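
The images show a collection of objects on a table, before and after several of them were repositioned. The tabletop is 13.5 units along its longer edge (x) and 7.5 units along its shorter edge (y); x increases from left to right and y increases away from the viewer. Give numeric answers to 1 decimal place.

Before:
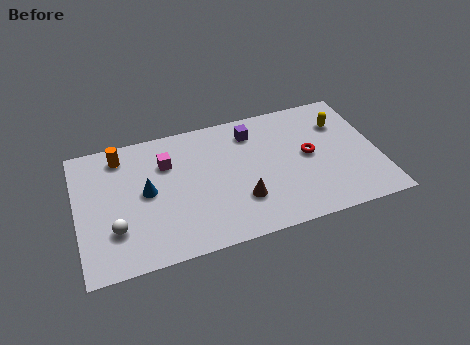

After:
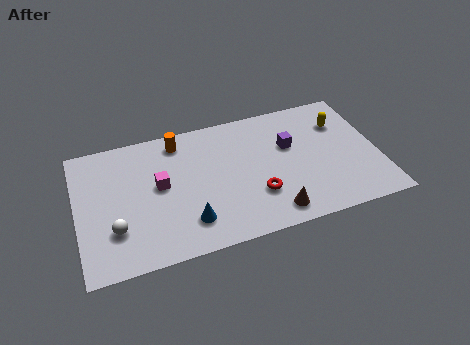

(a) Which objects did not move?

the yellow capsule and the white sphere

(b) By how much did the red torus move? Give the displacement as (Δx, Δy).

(-2.5, -1.6)

The red torus was at about (10.4, 3.9) and moved to about (7.9, 2.3).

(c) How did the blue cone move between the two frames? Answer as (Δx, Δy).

(1.7, -2.2)

The blue cone started near (3.1, 3.9) and ended near (4.8, 1.7).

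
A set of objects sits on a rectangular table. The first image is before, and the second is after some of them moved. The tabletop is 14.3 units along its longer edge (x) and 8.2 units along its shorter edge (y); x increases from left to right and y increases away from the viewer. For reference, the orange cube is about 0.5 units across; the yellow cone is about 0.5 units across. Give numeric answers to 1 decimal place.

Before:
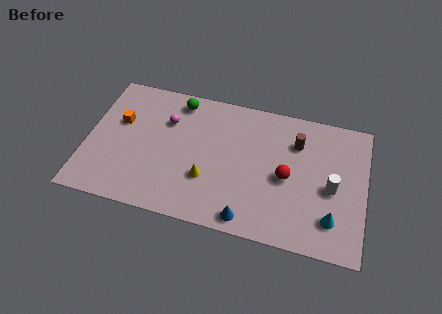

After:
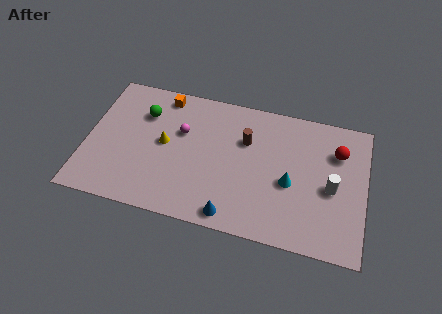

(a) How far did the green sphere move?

2.1

The green sphere was near (4.5, 7.1) before and (2.8, 5.9) after, so it travelled √(1.7² + 1.2²) ≈ 2.1 units.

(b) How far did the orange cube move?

3.0

From (1.6, 5.1) to (3.7, 7.2), the orange cube covered √(2.1² + 2.1²) ≈ 3.0 units.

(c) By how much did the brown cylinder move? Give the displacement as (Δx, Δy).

(-2.6, -0.5)

The brown cylinder started near (10.7, 6.0) and ended near (8.1, 5.5).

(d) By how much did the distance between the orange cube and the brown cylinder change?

-4.4

They were about 9.1 units apart before and 4.7 after — 4.4 units closer together.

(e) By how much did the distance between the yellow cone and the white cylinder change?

+2.2

Before: roughly 6.4 units apart; after: 8.6. That's 2.2 units further apart.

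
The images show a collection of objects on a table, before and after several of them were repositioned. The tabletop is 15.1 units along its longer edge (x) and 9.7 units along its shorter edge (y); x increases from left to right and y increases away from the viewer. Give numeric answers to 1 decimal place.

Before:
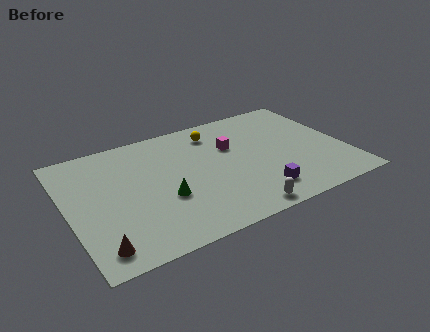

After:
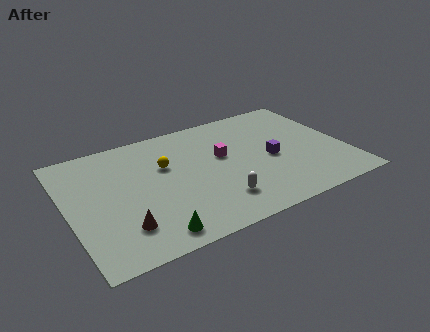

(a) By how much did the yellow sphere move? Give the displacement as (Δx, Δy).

(-3.0, -1.7)

The yellow sphere started near (8.4, 7.9) and ended near (5.4, 6.2).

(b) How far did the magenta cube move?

0.8

The magenta cube moved from about (9.1, 6.3) to (8.5, 5.7), a distance of √(0.6² + 0.6²) ≈ 0.8.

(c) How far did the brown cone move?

1.7

The brown cone moved from about (1.2, 1.4) to (2.6, 2.3), a distance of √(1.4² + 0.9²) ≈ 1.7.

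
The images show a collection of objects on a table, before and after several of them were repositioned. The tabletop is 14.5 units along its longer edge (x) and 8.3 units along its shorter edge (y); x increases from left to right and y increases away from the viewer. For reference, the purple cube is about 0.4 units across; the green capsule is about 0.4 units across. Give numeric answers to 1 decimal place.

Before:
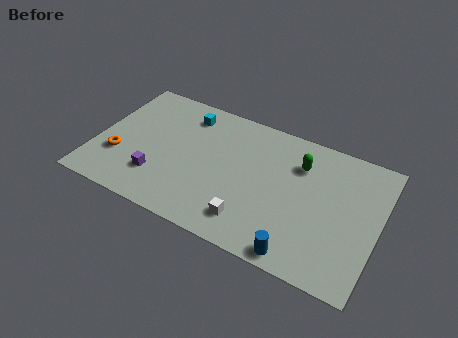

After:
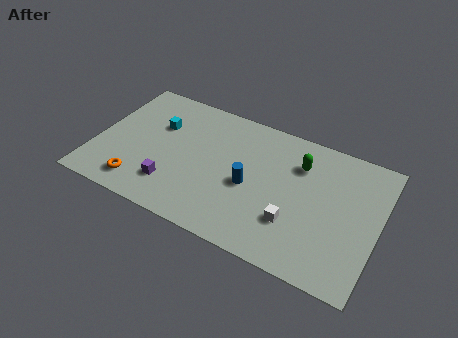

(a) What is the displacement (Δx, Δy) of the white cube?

(2.1, 0.9)

The white cube started near (8.3, 1.6) and ended near (10.4, 2.5).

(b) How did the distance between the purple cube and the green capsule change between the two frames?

-0.6

Before: roughly 7.9 units apart; after: 7.3. That's 0.6 units closer together.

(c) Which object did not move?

the green capsule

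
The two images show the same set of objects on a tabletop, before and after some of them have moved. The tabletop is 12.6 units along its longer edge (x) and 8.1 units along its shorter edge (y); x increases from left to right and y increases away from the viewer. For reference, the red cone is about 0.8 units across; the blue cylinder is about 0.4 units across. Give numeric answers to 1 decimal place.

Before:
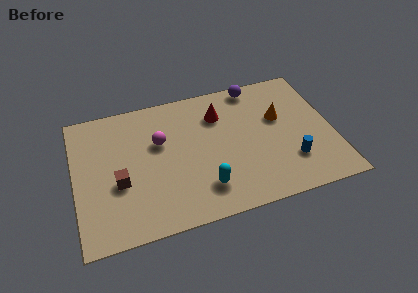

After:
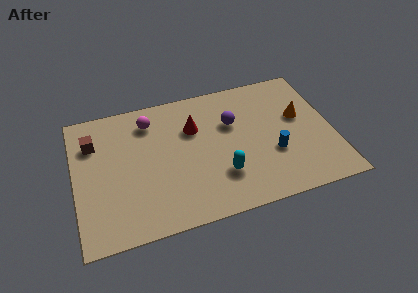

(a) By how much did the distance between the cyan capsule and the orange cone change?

-0.3

Before: roughly 5.1 units apart; after: 4.8. That's 0.3 units closer together.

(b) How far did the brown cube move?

2.9

The brown cube was near (2.1, 3.2) before and (1.0, 5.9) after, so it travelled √(1.1² + 2.7²) ≈ 2.9 units.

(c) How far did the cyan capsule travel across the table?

1.0

The cyan capsule was near (6.1, 1.8) before and (7.0, 2.3) after, so it travelled √(0.9² + 0.5²) ≈ 1.0 units.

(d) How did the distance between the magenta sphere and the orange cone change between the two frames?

+1.6

Before: roughly 5.9 units apart; after: 7.5. That's 1.6 units further apart.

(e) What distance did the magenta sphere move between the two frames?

1.5

The magenta sphere was near (4.2, 5.1) before and (3.8, 6.5) after, so it travelled √(0.4² + 1.4²) ≈ 1.5 units.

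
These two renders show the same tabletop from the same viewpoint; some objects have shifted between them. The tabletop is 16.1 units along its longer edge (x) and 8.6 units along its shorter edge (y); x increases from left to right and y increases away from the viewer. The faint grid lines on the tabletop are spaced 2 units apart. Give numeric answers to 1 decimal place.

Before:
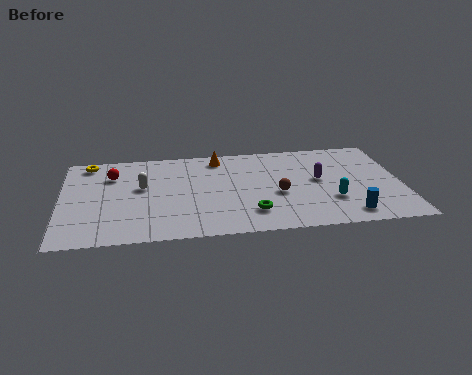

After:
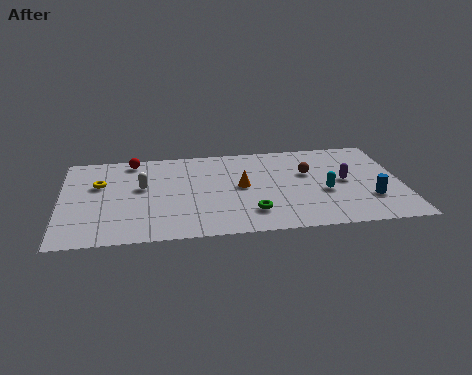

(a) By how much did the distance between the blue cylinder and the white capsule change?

+0.7

They were about 10.3 units apart before and 11.0 after — 0.7 units further apart.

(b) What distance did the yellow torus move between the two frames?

2.2

From (1.3, 7.6) to (1.8, 5.5), the yellow torus covered √(0.5² + 2.1²) ≈ 2.2 units.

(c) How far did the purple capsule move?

1.2

The purple capsule was near (12.2, 4.7) before and (13.4, 4.4) after, so it travelled √(1.2² + 0.3²) ≈ 1.2 units.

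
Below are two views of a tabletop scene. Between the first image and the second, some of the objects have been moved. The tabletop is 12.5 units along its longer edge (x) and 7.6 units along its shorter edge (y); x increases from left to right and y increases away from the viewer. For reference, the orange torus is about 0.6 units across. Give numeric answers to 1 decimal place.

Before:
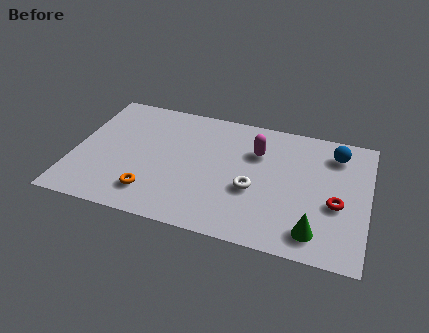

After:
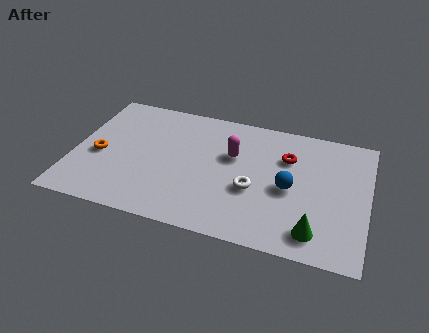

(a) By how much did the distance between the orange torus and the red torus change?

+0.3

The distance was about 7.8 in the first image and 8.1 in the second, so they moved 0.3 units further apart.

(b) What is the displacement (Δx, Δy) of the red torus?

(-2.2, 2.2)

The red torus started near (11.2, 3.1) and ended near (9.0, 5.3).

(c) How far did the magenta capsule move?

1.1

The magenta capsule moved from about (7.7, 5.3) to (6.7, 4.8), a distance of √(1.0² + 0.5²) ≈ 1.1.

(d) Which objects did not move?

the green cone and the white torus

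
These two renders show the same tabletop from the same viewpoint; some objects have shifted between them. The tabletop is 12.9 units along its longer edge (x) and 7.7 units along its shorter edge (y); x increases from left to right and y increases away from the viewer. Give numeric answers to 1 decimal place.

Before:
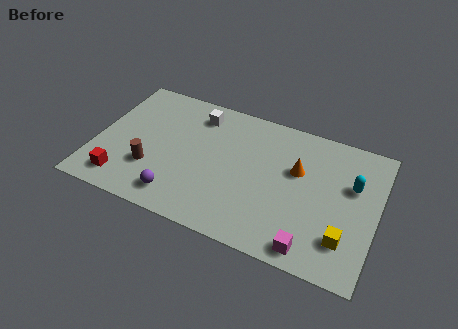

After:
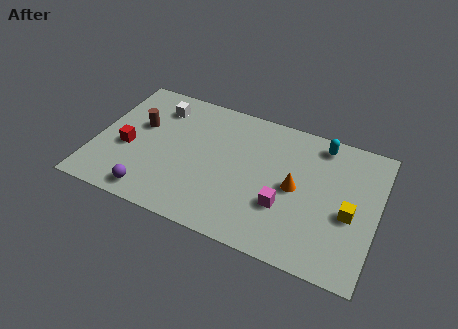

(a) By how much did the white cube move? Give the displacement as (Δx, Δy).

(-1.8, -0.2)

The white cube started near (4.4, 6.3) and ended near (2.6, 6.1).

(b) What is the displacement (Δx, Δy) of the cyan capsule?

(-1.6, 1.8)

From the two frames, the cyan capsule sits at roughly (11.7, 4.9) before and (10.1, 6.7) after.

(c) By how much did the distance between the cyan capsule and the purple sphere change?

+0.8

The distance was about 8.4 in the first image and 9.2 in the second, so they moved 0.8 units further apart.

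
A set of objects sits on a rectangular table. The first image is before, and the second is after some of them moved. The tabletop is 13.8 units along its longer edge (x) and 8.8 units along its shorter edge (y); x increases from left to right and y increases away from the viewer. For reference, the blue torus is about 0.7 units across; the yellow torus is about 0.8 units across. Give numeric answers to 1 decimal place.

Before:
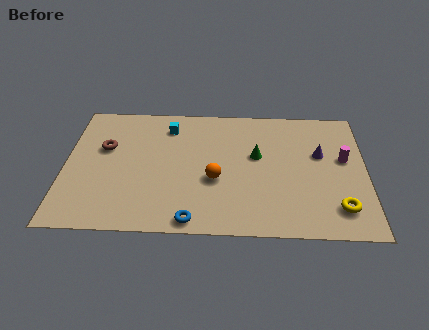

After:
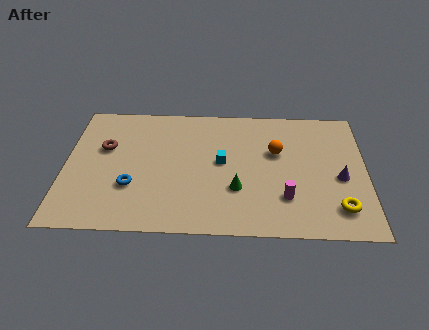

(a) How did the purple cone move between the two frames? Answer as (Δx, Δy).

(0.9, -1.6)

From the two frames, the purple cone sits at roughly (11.7, 5.4) before and (12.6, 3.8) after.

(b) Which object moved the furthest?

the magenta cylinder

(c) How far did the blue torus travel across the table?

3.5

From (5.9, 0.8) to (3.1, 2.9), the blue torus covered √(2.8² + 2.1²) ≈ 3.5 units.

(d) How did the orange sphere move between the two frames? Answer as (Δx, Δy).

(2.8, 2.0)

The orange sphere started near (6.9, 3.5) and ended near (9.7, 5.5).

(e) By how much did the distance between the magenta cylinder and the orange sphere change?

-3.0

They were about 6.1 units apart before and 3.1 after — 3.0 units closer together.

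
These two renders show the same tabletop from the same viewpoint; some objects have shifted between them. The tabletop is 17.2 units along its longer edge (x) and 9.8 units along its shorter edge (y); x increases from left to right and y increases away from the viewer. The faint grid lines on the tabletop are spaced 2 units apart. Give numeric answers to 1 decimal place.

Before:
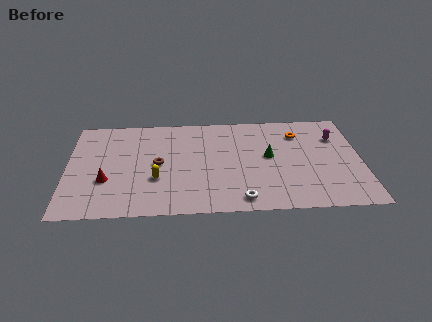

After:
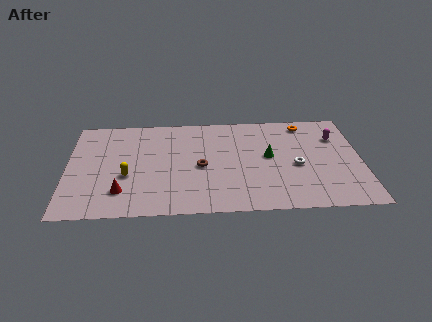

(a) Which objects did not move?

the green cone and the magenta capsule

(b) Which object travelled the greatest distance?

the white torus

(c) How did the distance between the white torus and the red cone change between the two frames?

+2.3

Before: roughly 8.1 units apart; after: 10.4. That's 2.3 units further apart.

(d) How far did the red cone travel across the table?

1.4

The red cone was near (2.3, 3.4) before and (3.2, 2.3) after, so it travelled √(0.9² + 1.1²) ≈ 1.4 units.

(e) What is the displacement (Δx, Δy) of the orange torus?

(0.4, 1.0)

From the two frames, the orange torus sits at roughly (13.6, 7.5) before and (14.0, 8.5) after.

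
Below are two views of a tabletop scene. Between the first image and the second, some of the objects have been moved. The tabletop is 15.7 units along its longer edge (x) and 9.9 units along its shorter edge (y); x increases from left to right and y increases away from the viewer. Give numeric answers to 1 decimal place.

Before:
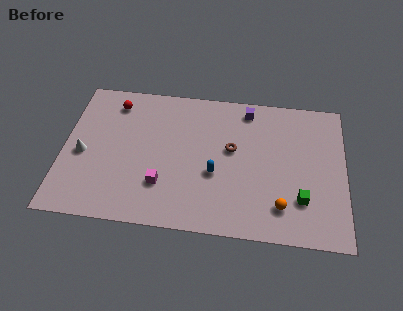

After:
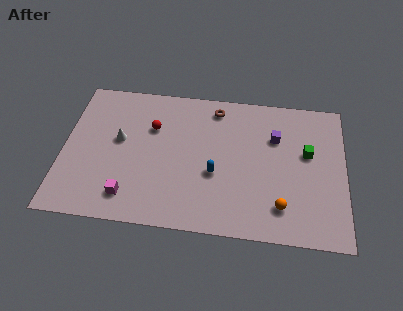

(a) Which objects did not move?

the blue capsule and the orange sphere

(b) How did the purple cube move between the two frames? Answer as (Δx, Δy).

(1.6, -1.8)

From the two frames, the purple cube sits at roughly (10.2, 8.6) before and (11.8, 6.8) after.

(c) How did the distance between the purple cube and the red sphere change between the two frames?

-0.6

Before: roughly 7.5 units apart; after: 6.9. That's 0.6 units closer together.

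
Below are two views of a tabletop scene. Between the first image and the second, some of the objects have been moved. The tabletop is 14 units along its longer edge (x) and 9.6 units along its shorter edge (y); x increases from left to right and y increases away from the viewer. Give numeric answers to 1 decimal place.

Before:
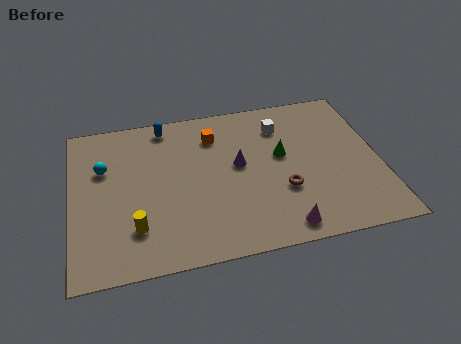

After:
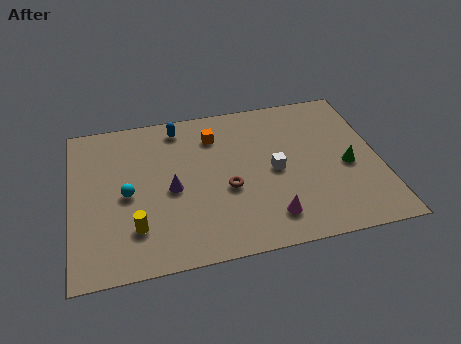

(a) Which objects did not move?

the yellow cylinder and the orange cube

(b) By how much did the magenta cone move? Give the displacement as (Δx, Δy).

(-0.5, 0.7)

From the two frames, the magenta cone sits at roughly (9.3, 1.1) before and (8.8, 1.8) after.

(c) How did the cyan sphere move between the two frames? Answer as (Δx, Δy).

(1.0, -1.8)

The cyan sphere started near (1.5, 6.3) and ended near (2.5, 4.5).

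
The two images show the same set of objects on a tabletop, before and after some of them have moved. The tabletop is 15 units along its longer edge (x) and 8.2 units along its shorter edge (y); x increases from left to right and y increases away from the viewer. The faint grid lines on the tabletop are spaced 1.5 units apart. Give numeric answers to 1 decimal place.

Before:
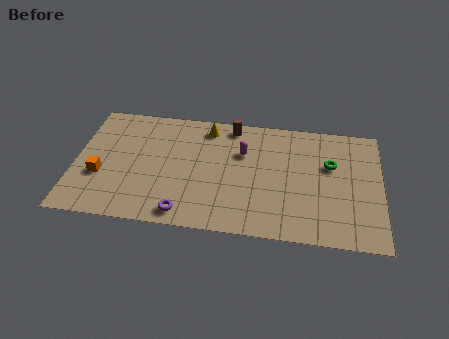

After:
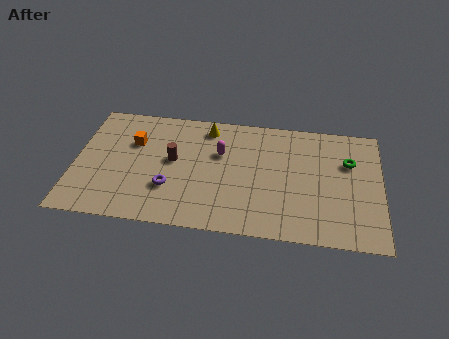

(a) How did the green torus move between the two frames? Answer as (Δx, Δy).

(0.9, 0.3)

The green torus started near (12.5, 5.2) and ended near (13.4, 5.5).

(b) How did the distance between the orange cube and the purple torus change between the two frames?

-1.2

They were about 4.7 units apart before and 3.5 after — 1.2 units closer together.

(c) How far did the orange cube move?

2.9

The orange cube was near (1.3, 3.0) before and (2.8, 5.5) after, so it travelled √(1.5² + 2.5²) ≈ 2.9 units.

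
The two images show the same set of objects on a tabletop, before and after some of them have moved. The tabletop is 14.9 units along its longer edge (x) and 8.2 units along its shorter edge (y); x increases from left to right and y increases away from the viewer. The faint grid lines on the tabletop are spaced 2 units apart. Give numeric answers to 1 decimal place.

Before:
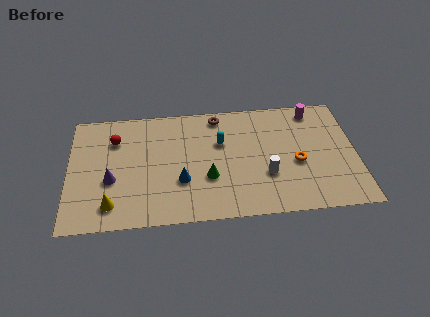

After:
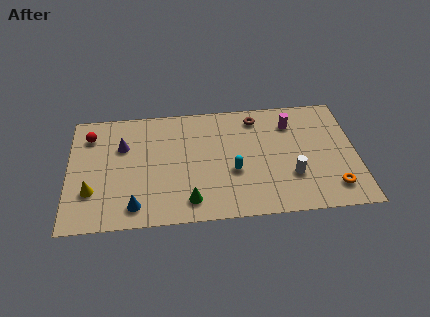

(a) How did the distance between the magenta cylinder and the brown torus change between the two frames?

-3.1

Before: roughly 5.0 units apart; after: 1.9. That's 3.1 units closer together.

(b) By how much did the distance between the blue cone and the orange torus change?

+4.2

They were about 6.0 units apart before and 10.2 after — 4.2 units further apart.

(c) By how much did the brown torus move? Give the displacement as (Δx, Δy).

(2.0, -0.3)

From the two frames, the brown torus sits at roughly (7.8, 7.2) before and (9.8, 6.9) after.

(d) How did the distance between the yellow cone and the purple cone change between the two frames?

+1.7

They were about 1.7 units apart before and 3.4 after — 1.7 units further apart.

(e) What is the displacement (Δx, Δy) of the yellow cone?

(-1.0, 1.0)

From the two frames, the yellow cone sits at roughly (2.2, 1.5) before and (1.2, 2.5) after.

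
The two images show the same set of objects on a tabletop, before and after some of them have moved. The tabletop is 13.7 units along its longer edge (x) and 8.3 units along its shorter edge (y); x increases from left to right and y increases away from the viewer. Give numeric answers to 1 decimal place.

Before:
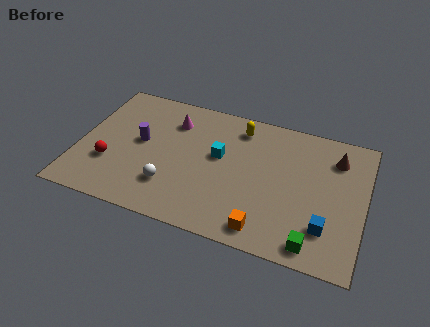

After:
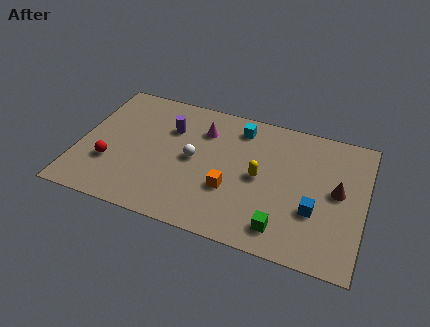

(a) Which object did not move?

the red sphere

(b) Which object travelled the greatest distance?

the yellow capsule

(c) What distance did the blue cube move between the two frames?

1.0

The blue cube moved from about (12.0, 2.1) to (11.4, 2.9), a distance of √(0.6² + 0.8²) ≈ 1.0.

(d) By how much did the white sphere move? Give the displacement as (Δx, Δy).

(0.9, 2.0)

The white sphere started near (4.6, 2.2) and ended near (5.5, 4.2).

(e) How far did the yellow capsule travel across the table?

3.0

The yellow capsule moved from about (7.5, 6.9) to (8.7, 4.1), a distance of √(1.2² + 2.8²) ≈ 3.0.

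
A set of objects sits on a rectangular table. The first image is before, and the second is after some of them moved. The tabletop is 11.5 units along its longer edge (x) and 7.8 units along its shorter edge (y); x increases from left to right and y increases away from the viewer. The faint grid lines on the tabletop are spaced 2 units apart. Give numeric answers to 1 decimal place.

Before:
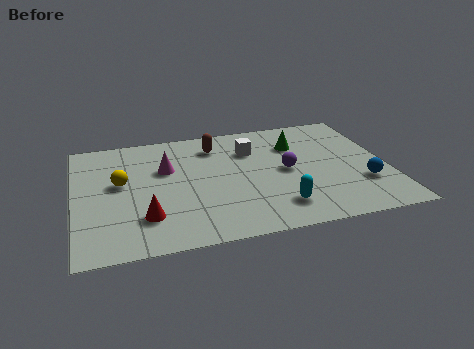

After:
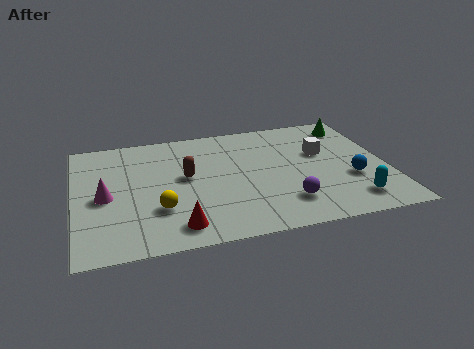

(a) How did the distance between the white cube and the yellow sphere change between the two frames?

+1.6

Before: roughly 5.0 units apart; after: 6.6. That's 1.6 units further apart.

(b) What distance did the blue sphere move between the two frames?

0.6

The blue sphere moved from about (10.5, 2.4) to (10.1, 2.8), a distance of √(0.4² + 0.4²) ≈ 0.6.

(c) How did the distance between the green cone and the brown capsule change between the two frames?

+3.7

They were about 3.1 units apart before and 6.8 after — 3.7 units further apart.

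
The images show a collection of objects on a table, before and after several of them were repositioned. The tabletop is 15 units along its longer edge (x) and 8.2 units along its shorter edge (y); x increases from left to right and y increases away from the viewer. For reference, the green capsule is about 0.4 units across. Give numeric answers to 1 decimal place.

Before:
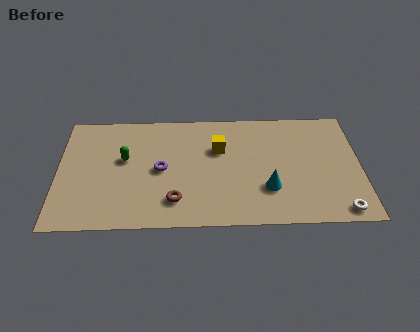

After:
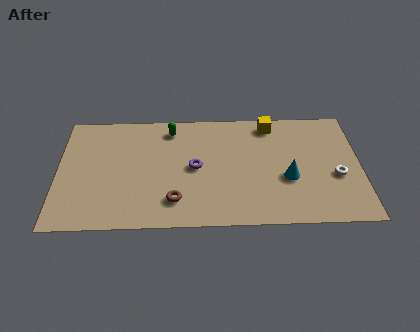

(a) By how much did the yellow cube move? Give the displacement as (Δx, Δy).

(2.6, 1.7)

The yellow cube started near (8.0, 5.4) and ended near (10.6, 7.1).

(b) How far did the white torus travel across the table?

2.4

From (13.9, 0.9) to (13.8, 3.3), the white torus covered √(0.1² + 2.4²) ≈ 2.4 units.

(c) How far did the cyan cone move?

1.2

The cyan cone was near (10.4, 2.5) before and (11.4, 3.2) after, so it travelled √(1.0² + 0.7²) ≈ 1.2 units.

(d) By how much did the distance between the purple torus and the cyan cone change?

-0.8

Before: roughly 5.5 units apart; after: 4.7. That's 0.8 units closer together.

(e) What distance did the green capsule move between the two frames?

3.1

From (3.3, 4.8) to (5.6, 6.9), the green capsule covered √(2.3² + 2.1²) ≈ 3.1 units.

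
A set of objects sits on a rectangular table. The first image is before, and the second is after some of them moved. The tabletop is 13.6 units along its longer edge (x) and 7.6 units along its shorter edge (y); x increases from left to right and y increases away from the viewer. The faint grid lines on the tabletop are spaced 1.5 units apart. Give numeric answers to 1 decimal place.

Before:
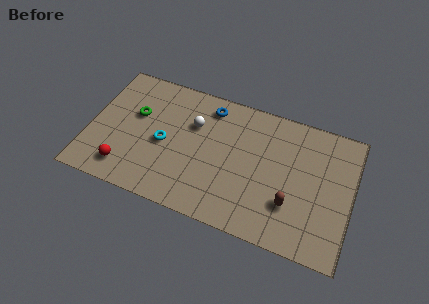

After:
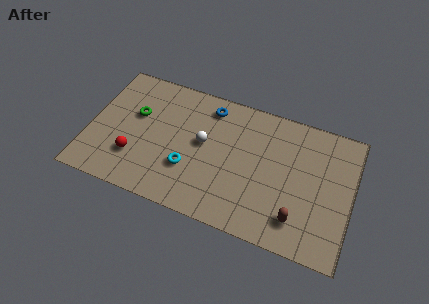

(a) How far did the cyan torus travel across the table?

1.7

The cyan torus moved from about (3.9, 3.5) to (5.3, 2.5), a distance of √(1.4² + 1.0²) ≈ 1.7.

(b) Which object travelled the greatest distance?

the cyan torus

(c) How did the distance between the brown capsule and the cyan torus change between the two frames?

-1.0

The distance was about 6.8 in the first image and 5.8 in the second, so they moved 1.0 units closer together.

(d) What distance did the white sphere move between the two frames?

1.1

The white sphere was near (5.3, 5.1) before and (5.9, 4.2) after, so it travelled √(0.6² + 0.9²) ≈ 1.1 units.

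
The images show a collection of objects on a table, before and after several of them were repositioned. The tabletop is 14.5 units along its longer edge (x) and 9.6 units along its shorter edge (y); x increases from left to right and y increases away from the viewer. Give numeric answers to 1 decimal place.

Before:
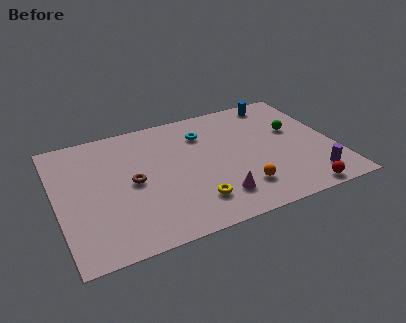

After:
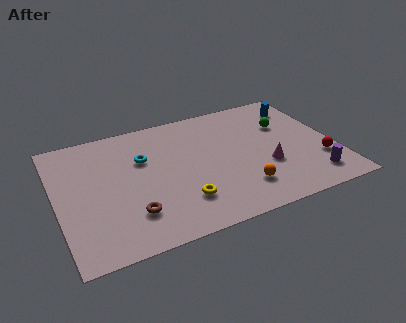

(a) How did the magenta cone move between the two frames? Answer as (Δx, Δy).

(2.8, 1.4)

The magenta cone was at about (8.0, 2.0) and moved to about (10.8, 3.4).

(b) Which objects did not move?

the purple cylinder and the orange sphere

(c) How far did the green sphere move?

0.7

The green sphere moved from about (12.6, 5.8) to (12.2, 6.4), a distance of √(0.4² + 0.6²) ≈ 0.7.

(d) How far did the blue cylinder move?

1.4

The blue cylinder was near (12.1, 8.5) before and (13.2, 7.7) after, so it travelled √(1.1² + 0.8²) ≈ 1.4 units.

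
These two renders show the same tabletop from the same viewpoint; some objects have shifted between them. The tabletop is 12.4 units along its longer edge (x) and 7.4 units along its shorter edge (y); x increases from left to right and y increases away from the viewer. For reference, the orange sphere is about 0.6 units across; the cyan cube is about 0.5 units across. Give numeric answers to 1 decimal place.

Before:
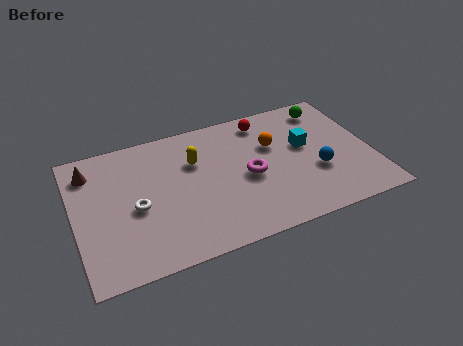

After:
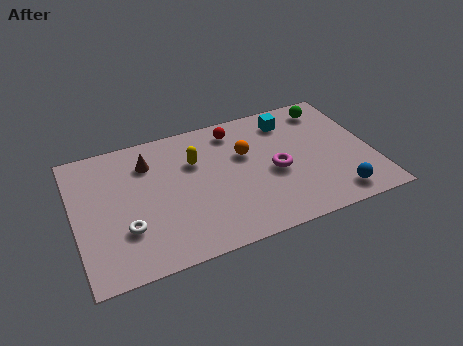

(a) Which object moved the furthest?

the brown cone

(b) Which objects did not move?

the green sphere and the yellow capsule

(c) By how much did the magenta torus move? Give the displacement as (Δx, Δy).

(1.1, -0.1)

From the two frames, the magenta torus sits at roughly (7.2, 3.4) before and (8.3, 3.3) after.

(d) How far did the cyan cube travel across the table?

1.8

From (9.7, 4.3) to (9.2, 6.0), the cyan cube covered √(0.5² + 1.7²) ≈ 1.8 units.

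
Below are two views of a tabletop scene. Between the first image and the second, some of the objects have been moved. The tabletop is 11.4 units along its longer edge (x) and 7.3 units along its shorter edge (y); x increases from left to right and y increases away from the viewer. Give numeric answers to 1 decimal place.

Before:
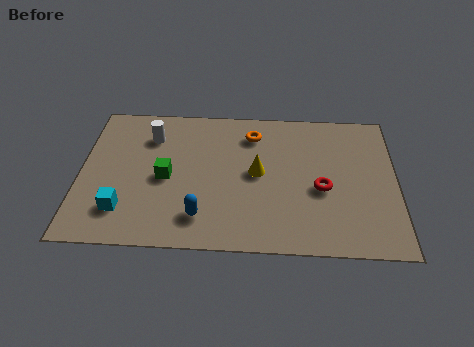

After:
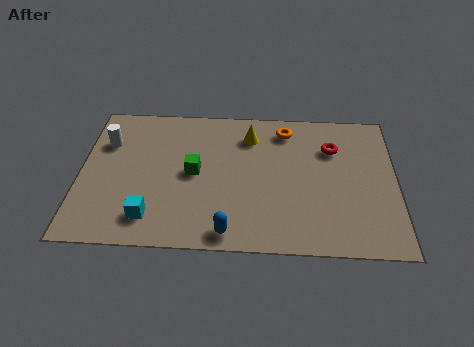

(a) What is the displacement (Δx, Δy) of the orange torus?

(1.2, 0.3)

The orange torus was at about (6.2, 5.8) and moved to about (7.4, 6.1).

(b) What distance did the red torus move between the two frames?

2.1

The red torus was near (8.7, 3.1) before and (9.1, 5.2) after, so it travelled √(0.4² + 2.1²) ≈ 2.1 units.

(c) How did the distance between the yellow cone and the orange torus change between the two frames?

-0.6

Before: roughly 2.0 units apart; after: 1.4. That's 0.6 units closer together.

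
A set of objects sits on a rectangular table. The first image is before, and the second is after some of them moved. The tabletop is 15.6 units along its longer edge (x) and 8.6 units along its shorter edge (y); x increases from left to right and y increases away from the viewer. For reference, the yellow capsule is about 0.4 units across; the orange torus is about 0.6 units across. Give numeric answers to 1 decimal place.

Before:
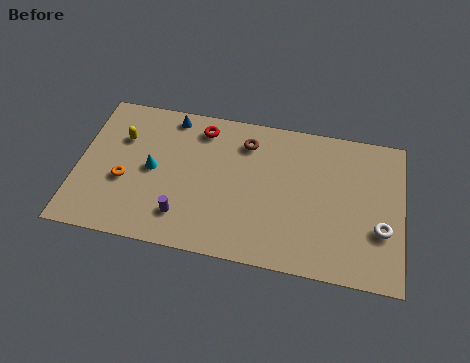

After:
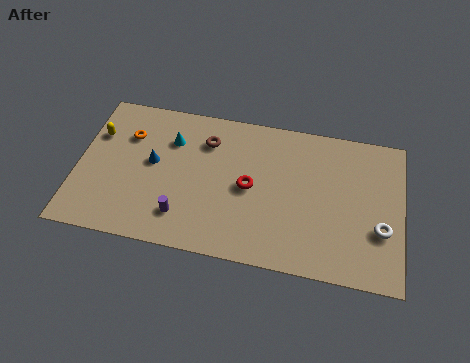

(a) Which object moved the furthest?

the red torus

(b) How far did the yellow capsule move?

1.2

From (2.0, 5.9) to (0.8, 5.9), the yellow capsule covered √(1.2² + 0.0²) ≈ 1.2 units.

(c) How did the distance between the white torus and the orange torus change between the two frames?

+0.4

The distance was about 12.3 in the first image and 12.7 in the second, so they moved 0.4 units further apart.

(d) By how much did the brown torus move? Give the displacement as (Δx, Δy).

(-1.9, -0.3)

From the two frames, the brown torus sits at roughly (8.0, 6.8) before and (6.1, 6.5) after.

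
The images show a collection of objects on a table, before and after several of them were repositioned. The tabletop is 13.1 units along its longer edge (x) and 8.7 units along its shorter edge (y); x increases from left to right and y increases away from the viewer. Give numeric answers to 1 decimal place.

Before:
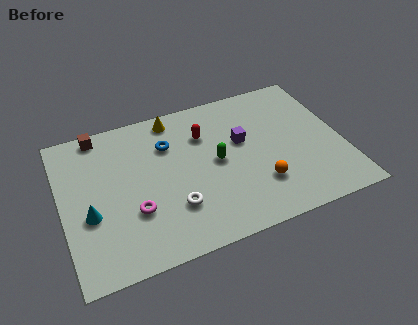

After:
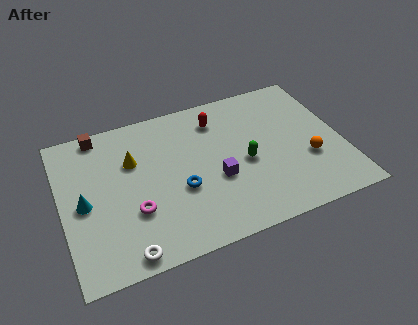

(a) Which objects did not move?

the magenta torus and the brown cube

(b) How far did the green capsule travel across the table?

1.4

From (7.2, 4.4) to (8.5, 3.9), the green capsule covered √(1.3² + 0.5²) ≈ 1.4 units.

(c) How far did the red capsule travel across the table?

1.0

The red capsule was near (6.8, 6.2) before and (7.5, 6.9) after, so it travelled √(0.7² + 0.7²) ≈ 1.0 units.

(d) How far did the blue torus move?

2.8

From (5.1, 6.2) to (5.4, 3.4), the blue torus covered √(0.3² + 2.8²) ≈ 2.8 units.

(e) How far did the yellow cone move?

2.8

From (5.5, 7.7) to (3.4, 5.8), the yellow cone covered √(2.1² + 1.9²) ≈ 2.8 units.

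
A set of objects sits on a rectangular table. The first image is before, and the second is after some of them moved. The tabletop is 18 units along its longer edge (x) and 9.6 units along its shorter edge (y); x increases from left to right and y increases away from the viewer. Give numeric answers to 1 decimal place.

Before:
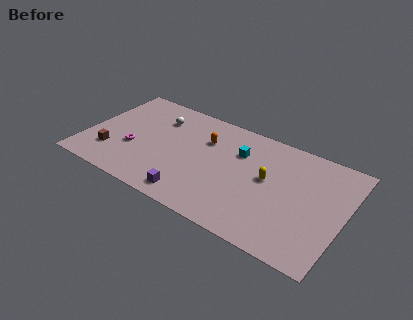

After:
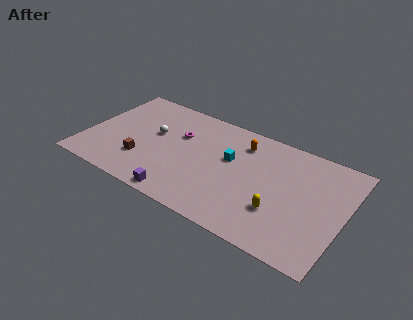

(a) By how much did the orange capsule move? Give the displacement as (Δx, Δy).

(2.5, 0.9)

The orange capsule was at about (8.1, 6.7) and moved to about (10.6, 7.6).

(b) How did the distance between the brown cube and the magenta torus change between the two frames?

+2.3

Before: roughly 1.8 units apart; after: 4.1. That's 2.3 units further apart.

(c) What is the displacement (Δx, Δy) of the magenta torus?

(2.9, 2.7)

From the two frames, the magenta torus sits at roughly (3.4, 3.6) before and (6.3, 6.3) after.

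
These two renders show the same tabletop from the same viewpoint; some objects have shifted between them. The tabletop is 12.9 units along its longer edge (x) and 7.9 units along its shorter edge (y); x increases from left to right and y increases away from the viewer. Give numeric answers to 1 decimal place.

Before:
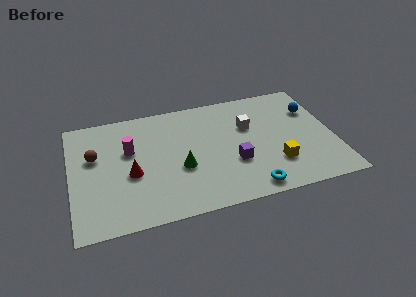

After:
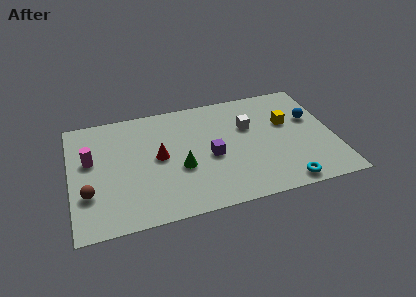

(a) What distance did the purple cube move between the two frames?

1.3

The purple cube moved from about (7.9, 2.8) to (6.8, 3.5), a distance of √(1.1² + 0.7²) ≈ 1.3.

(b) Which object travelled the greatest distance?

the yellow cube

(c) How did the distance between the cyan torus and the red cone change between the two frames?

+0.7

The distance was about 6.1 in the first image and 6.8 in the second, so they moved 0.7 units further apart.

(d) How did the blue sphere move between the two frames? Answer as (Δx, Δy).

(-0.1, -0.6)

From the two frames, the blue sphere sits at roughly (12.0, 5.5) before and (11.9, 4.9) after.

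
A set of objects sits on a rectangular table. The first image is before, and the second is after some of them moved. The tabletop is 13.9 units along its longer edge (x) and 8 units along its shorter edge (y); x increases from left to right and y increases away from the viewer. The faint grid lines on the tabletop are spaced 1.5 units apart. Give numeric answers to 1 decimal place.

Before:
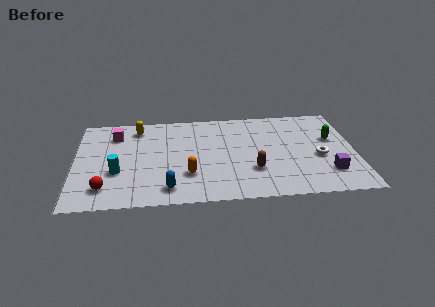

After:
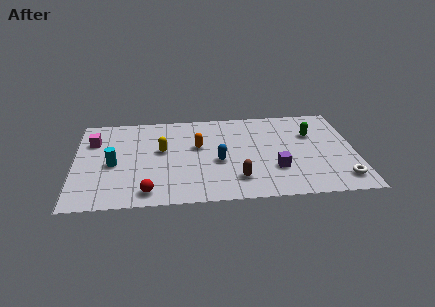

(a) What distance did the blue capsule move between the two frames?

3.3

The blue capsule moved from about (4.6, 1.3) to (7.1, 3.4), a distance of √(2.5² + 2.1²) ≈ 3.3.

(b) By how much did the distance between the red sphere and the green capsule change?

-2.5

Before: roughly 11.8 units apart; after: 9.3. That's 2.5 units closer together.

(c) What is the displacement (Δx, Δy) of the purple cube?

(-2.6, 0.5)

The purple cube started near (12.5, 2.0) and ended near (9.9, 2.5).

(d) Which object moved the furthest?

the blue capsule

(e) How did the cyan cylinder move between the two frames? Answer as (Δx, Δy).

(-0.2, 0.7)

From the two frames, the cyan cylinder sits at roughly (2.1, 2.9) before and (1.9, 3.6) after.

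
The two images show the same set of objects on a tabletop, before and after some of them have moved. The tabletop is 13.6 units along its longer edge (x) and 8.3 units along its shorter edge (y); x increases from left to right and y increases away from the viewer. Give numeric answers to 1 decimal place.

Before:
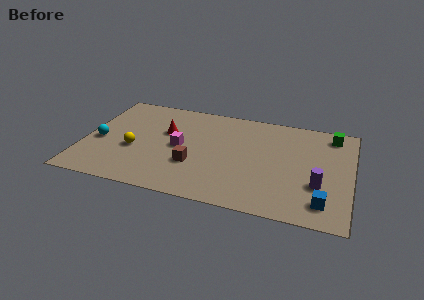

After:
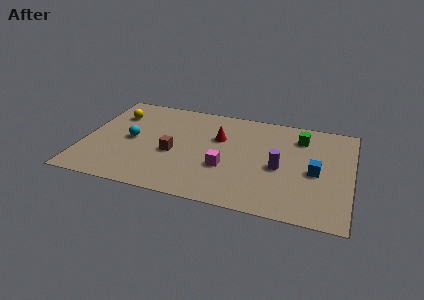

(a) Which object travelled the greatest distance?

the yellow sphere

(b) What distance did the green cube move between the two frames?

1.7

From (12.5, 7.1) to (10.9, 6.5), the green cube covered √(1.6² + 0.6²) ≈ 1.7 units.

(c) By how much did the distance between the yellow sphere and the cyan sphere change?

+0.4

Before: roughly 1.8 units apart; after: 2.2. That's 0.4 units further apart.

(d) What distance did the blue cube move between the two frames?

2.4

From (12.3, 1.5) to (11.8, 3.8), the blue cube covered √(0.5² + 2.3²) ≈ 2.4 units.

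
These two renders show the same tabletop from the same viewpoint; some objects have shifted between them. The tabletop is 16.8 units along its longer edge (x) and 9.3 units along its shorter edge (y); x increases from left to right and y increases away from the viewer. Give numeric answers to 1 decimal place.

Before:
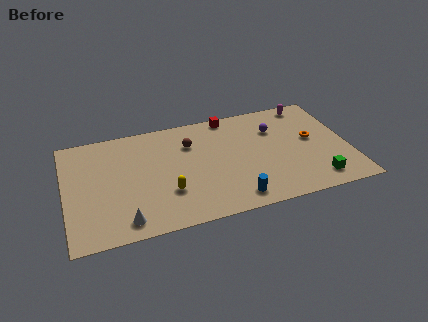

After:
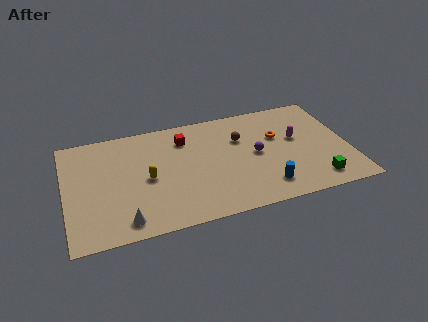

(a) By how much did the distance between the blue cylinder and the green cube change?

-1.9

Before: roughly 4.9 units apart; after: 3.0. That's 1.9 units closer together.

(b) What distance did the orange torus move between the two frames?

2.2

The orange torus was near (14.7, 5.1) before and (12.7, 5.9) after, so it travelled √(2.0² + 0.8²) ≈ 2.2 units.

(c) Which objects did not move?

the white cone and the green cube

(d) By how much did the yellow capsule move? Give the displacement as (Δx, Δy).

(-1.1, 1.5)

The yellow capsule started near (5.9, 2.9) and ended near (4.8, 4.4).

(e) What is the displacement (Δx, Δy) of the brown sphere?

(3.0, -0.4)

The brown sphere started near (7.5, 6.7) and ended near (10.5, 6.3).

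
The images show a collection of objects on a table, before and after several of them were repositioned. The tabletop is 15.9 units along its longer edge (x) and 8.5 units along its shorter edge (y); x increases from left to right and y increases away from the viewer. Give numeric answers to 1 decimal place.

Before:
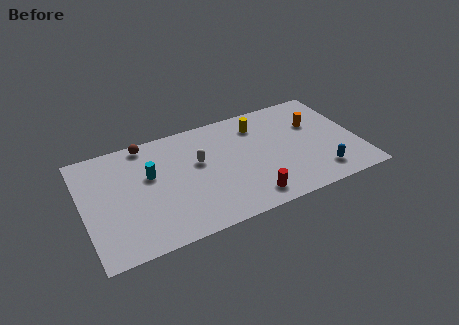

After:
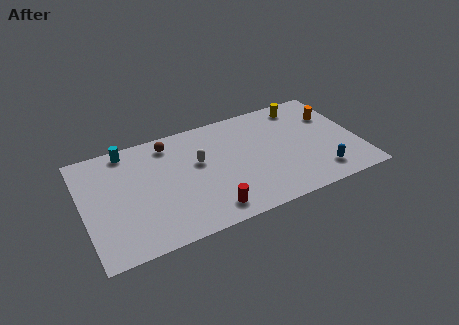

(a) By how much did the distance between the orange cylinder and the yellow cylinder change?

-1.3

They were about 3.4 units apart before and 2.1 after — 1.3 units closer together.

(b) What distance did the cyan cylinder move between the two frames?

2.6

The cyan cylinder was near (3.9, 5.2) before and (2.8, 7.6) after, so it travelled √(1.1² + 2.4²) ≈ 2.6 units.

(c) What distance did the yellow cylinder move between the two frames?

2.8

The yellow cylinder was near (10.4, 6.7) before and (13.1, 7.3) after, so it travelled √(2.7² + 0.6²) ≈ 2.8 units.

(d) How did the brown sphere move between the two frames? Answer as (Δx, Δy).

(1.3, -0.5)

The brown sphere was at about (3.9, 7.7) and moved to about (5.2, 7.2).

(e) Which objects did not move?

the blue capsule and the white capsule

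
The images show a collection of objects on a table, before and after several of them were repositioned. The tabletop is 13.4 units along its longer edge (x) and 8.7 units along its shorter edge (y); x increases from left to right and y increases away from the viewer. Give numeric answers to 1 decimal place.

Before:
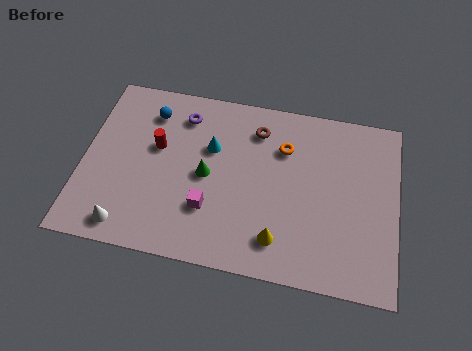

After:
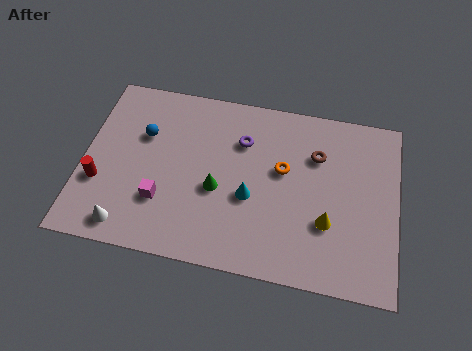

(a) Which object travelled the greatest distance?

the red cylinder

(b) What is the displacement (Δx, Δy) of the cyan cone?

(1.8, -2.1)

The cyan cone was at about (5.4, 5.6) and moved to about (7.2, 3.5).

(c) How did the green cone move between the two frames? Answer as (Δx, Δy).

(0.5, -0.6)

The green cone started near (5.3, 4.2) and ended near (5.8, 3.6).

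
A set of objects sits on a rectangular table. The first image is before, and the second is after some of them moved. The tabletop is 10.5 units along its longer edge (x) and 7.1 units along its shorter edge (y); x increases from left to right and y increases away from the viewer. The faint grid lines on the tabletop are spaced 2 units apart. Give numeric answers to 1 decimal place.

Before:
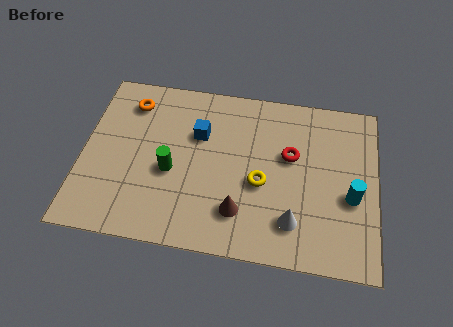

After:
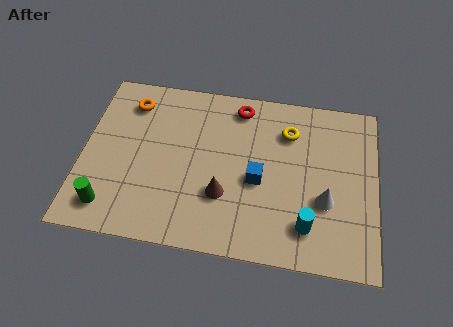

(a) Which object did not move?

the orange torus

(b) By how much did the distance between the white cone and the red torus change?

+2.0

The distance was about 2.7 in the first image and 4.7 in the second, so they moved 2.0 units further apart.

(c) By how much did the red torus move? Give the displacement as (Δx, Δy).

(-1.9, 1.8)

The red torus was at about (7.4, 4.3) and moved to about (5.5, 6.1).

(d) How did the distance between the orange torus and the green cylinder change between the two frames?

+1.4

They were about 3.1 units apart before and 4.5 after — 1.4 units further apart.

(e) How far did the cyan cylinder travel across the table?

2.1

The cyan cylinder moved from about (9.6, 2.9) to (8.1, 1.5), a distance of √(1.5² + 1.4²) ≈ 2.1.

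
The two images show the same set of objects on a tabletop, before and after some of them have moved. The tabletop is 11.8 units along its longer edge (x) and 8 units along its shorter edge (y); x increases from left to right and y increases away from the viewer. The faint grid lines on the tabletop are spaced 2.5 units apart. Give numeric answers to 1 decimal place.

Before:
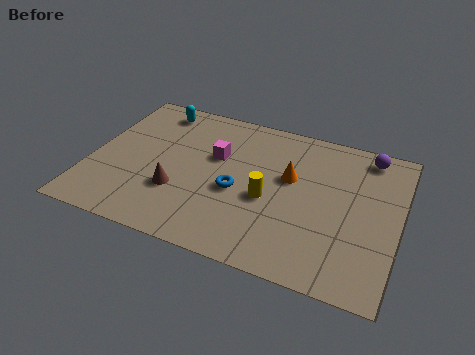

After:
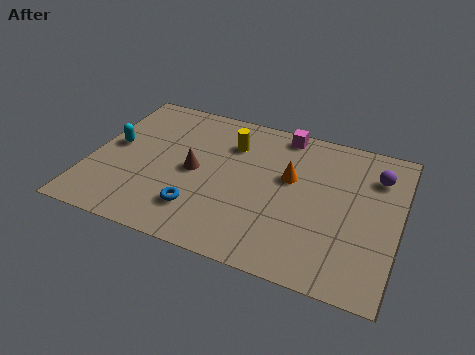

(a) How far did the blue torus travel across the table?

2.0

The blue torus moved from about (5.7, 3.4) to (4.4, 1.9), a distance of √(1.3² + 1.5²) ≈ 2.0.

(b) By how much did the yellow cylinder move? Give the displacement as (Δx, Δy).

(-1.7, 2.5)

The yellow cylinder was at about (6.9, 3.4) and moved to about (5.2, 5.9).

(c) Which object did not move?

the orange cone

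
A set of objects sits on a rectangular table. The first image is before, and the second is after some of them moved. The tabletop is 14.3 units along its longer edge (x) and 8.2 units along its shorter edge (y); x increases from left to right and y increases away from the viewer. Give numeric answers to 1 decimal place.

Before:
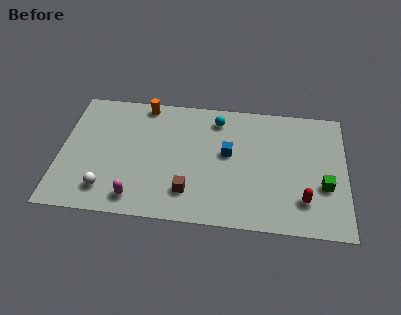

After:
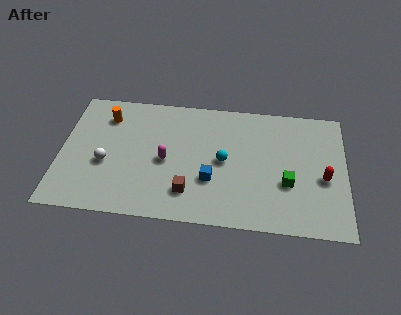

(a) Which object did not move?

the brown cube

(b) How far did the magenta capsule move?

3.0

The magenta capsule was near (3.9, 1.2) before and (5.3, 3.8) after, so it travelled √(1.4² + 2.6²) ≈ 3.0 units.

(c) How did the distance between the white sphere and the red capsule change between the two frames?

+1.1

The distance was about 9.8 in the first image and 10.9 in the second, so they moved 1.1 units further apart.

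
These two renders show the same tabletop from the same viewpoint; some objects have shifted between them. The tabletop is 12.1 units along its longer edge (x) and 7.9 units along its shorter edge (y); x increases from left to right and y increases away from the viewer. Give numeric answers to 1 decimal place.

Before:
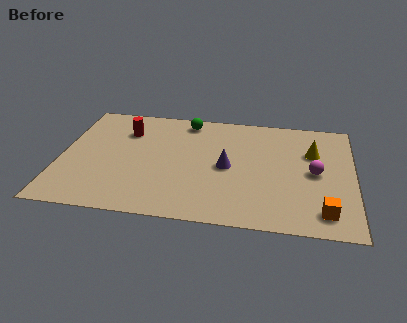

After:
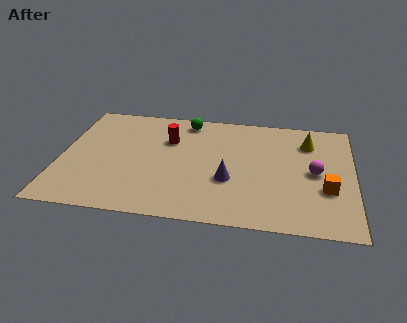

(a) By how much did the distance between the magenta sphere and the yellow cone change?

+0.7

Before: roughly 1.4 units apart; after: 2.1. That's 0.7 units further apart.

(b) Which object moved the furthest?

the red cylinder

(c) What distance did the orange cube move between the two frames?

1.5

From (10.9, 1.3) to (11.0, 2.8), the orange cube covered √(0.1² + 1.5²) ≈ 1.5 units.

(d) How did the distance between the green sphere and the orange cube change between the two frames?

-0.9

They were about 8.1 units apart before and 7.2 after — 0.9 units closer together.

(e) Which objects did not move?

the magenta sphere and the green sphere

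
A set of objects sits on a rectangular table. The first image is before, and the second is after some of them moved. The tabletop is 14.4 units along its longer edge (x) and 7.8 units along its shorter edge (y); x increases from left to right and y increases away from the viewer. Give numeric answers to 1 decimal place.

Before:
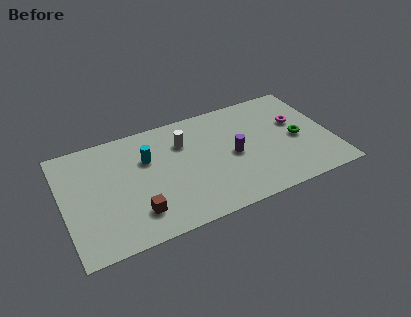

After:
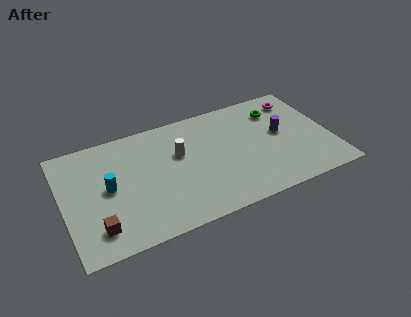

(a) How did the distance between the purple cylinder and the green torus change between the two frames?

-1.8

Before: roughly 3.5 units apart; after: 1.7. That's 1.8 units closer together.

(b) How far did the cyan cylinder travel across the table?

2.5

The cyan cylinder was near (4.6, 5.2) before and (2.4, 4.0) after, so it travelled √(2.2² + 1.2²) ≈ 2.5 units.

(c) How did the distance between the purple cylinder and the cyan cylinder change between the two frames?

+4.7

The distance was about 4.7 in the first image and 9.4 in the second, so they moved 4.7 units further apart.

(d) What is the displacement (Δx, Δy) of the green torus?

(-0.8, 2.4)

The green torus started near (12.6, 3.6) and ended near (11.8, 6.0).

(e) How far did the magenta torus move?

1.6

The magenta torus was near (12.7, 4.8) before and (13.0, 6.4) after, so it travelled √(0.3² + 1.6²) ≈ 1.6 units.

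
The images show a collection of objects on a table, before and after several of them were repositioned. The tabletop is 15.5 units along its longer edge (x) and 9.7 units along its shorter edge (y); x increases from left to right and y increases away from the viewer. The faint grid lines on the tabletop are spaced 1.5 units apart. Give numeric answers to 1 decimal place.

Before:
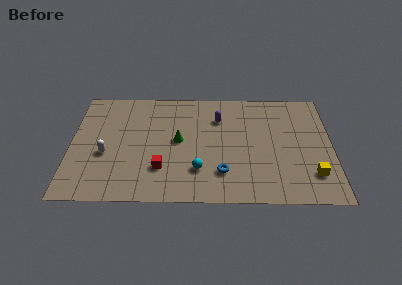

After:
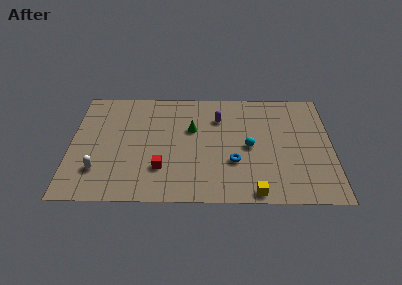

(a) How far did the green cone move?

1.3

From (6.4, 5.1) to (7.2, 6.1), the green cone covered √(0.8² + 1.0²) ≈ 1.3 units.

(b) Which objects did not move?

the red cube and the purple capsule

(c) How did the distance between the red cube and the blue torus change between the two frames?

+0.7

They were about 3.6 units apart before and 4.3 after — 0.7 units further apart.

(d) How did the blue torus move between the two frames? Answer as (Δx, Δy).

(0.7, 0.9)

The blue torus started near (9.0, 2.4) and ended near (9.7, 3.3).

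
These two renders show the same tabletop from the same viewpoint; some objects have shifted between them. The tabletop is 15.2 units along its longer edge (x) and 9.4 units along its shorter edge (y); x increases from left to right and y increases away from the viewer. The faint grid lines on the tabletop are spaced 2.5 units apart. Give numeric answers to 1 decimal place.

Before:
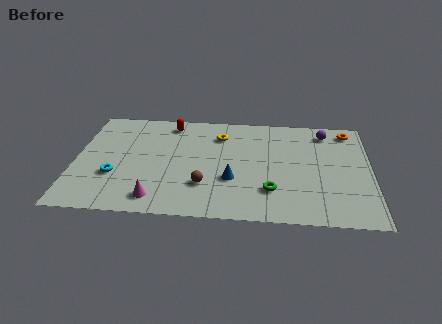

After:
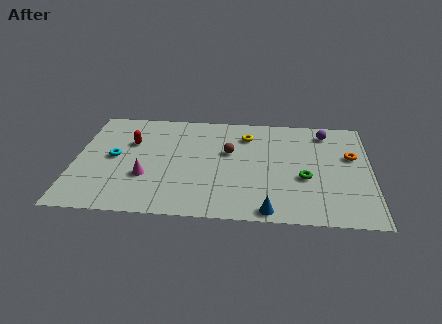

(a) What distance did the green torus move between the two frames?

2.1

The green torus was near (10.1, 2.5) before and (11.8, 3.7) after, so it travelled √(1.7² + 1.2²) ≈ 2.1 units.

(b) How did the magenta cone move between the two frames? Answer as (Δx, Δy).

(-0.6, 1.8)

The magenta cone started near (4.3, 1.4) and ended near (3.7, 3.2).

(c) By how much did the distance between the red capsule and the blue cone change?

+3.2

They were about 5.8 units apart before and 9.0 after — 3.2 units further apart.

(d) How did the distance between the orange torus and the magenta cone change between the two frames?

-1.1

The distance was about 11.9 in the first image and 10.8 in the second, so they moved 1.1 units closer together.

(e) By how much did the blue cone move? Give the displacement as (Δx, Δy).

(1.9, -2.5)

The blue cone started near (8.1, 3.3) and ended near (10.0, 0.8).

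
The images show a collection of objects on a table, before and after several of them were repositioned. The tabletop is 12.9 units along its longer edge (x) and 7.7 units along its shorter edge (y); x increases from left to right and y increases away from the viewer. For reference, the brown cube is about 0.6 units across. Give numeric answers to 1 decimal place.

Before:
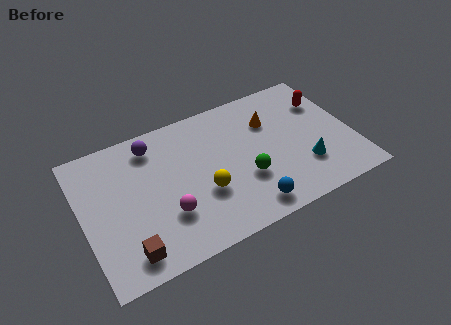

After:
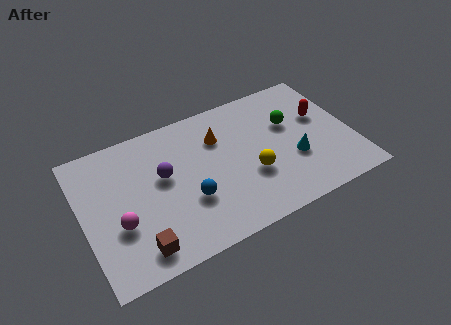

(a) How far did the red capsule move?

0.9

The red capsule was near (11.9, 5.5) before and (11.6, 4.7) after, so it travelled √(0.3² + 0.8²) ≈ 0.9 units.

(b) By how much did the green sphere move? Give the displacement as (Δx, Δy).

(2.5, 2.2)

The green sphere was at about (7.6, 2.7) and moved to about (10.1, 4.9).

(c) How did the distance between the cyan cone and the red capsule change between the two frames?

-1.1

Before: roughly 3.6 units apart; after: 2.5. That's 1.1 units closer together.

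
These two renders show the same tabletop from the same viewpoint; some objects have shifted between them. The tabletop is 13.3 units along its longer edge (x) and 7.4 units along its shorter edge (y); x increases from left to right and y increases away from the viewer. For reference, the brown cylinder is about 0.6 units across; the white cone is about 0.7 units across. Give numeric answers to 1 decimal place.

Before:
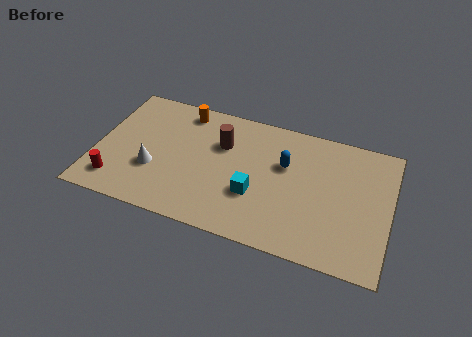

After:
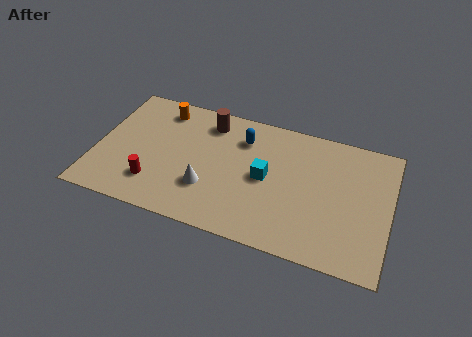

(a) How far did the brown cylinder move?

1.3

From (5.6, 5.0) to (4.9, 6.1), the brown cylinder covered √(0.7² + 1.1²) ≈ 1.3 units.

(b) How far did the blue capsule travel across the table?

2.2

The blue capsule was near (8.5, 4.7) before and (6.5, 5.6) after, so it travelled √(2.0² + 0.9²) ≈ 2.2 units.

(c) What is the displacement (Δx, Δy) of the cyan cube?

(0.4, 1.1)

The cyan cube started near (7.3, 2.6) and ended near (7.7, 3.7).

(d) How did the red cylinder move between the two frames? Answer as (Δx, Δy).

(1.7, 0.4)

The red cylinder was at about (1.1, 1.4) and moved to about (2.8, 1.8).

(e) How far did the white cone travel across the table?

2.5

The white cone was near (2.7, 2.6) before and (5.2, 2.3) after, so it travelled √(2.5² + 0.3²) ≈ 2.5 units.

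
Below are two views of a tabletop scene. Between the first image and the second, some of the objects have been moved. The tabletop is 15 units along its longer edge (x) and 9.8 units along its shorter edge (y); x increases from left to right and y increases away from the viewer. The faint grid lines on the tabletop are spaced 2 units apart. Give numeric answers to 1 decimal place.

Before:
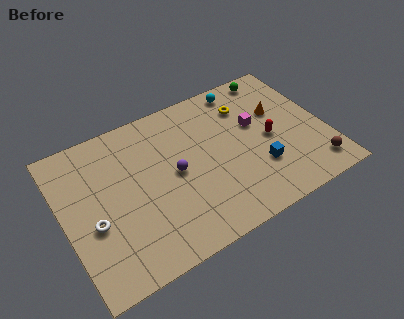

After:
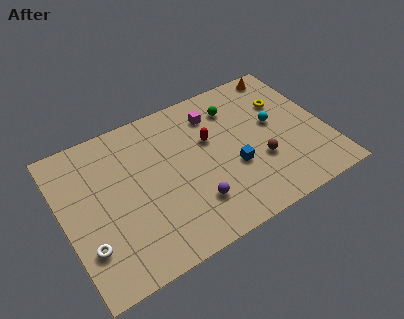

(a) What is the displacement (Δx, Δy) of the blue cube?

(-1.4, 0.7)

From the two frames, the blue cube sits at roughly (10.9, 3.0) before and (9.5, 3.7) after.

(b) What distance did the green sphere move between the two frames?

2.9

The green sphere was near (12.8, 8.8) before and (10.2, 7.6) after, so it travelled √(2.6² + 1.2²) ≈ 2.9 units.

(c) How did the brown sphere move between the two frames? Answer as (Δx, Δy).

(-2.9, 1.8)

The brown sphere started near (13.9, 1.6) and ended near (11.0, 3.4).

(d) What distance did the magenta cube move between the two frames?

2.8

The magenta cube was near (11.2, 5.9) before and (9.0, 7.7) after, so it travelled √(2.2² + 1.8²) ≈ 2.8 units.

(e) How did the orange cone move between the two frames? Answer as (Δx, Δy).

(0.8, 2.6)

The orange cone was at about (12.6, 6.2) and moved to about (13.4, 8.8).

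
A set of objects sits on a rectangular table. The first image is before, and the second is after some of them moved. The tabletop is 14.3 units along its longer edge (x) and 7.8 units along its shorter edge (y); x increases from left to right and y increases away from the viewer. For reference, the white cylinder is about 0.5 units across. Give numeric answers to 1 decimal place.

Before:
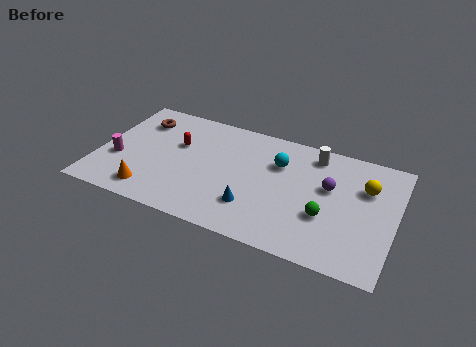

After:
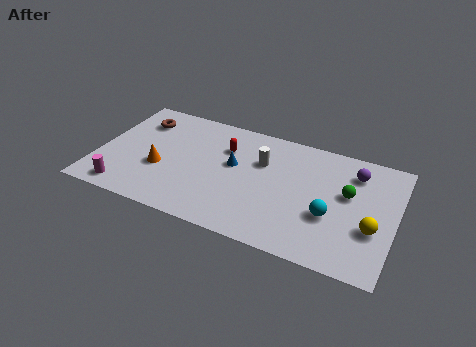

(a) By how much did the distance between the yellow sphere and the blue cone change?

+1.0

They were about 6.0 units apart before and 7.0 after — 1.0 units further apart.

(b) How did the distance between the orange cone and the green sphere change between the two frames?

+0.6

They were about 8.4 units apart before and 9.0 after — 0.6 units further apart.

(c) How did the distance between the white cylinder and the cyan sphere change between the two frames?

+2.2

They were about 2.0 units apart before and 4.2 after — 2.2 units further apart.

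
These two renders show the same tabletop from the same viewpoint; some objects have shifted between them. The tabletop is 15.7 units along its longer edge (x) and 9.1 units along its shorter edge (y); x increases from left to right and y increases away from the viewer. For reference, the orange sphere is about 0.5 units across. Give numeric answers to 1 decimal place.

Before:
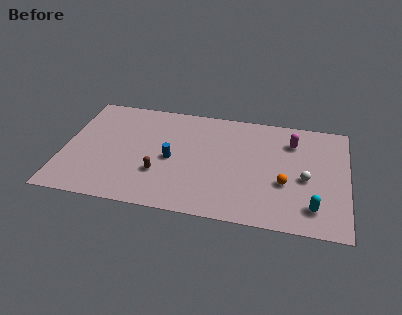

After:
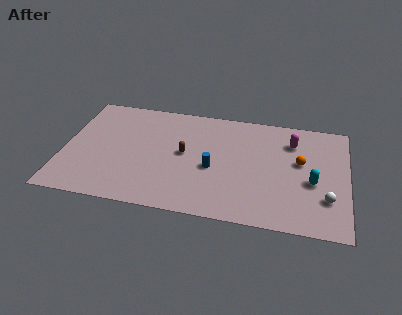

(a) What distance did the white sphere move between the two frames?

1.8

From (13.4, 4.0) to (14.6, 2.6), the white sphere covered √(1.2² + 1.4²) ≈ 1.8 units.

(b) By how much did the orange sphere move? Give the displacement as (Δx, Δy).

(0.8, 1.9)

The orange sphere was at about (12.3, 3.4) and moved to about (13.1, 5.3).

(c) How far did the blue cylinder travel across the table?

2.3

The blue cylinder was near (6.0, 4.2) before and (8.3, 3.9) after, so it travelled √(2.3² + 0.3²) ≈ 2.3 units.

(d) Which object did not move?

the magenta capsule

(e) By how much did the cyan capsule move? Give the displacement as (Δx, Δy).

(-0.1, 2.0)

The cyan capsule was at about (13.9, 1.8) and moved to about (13.8, 3.8).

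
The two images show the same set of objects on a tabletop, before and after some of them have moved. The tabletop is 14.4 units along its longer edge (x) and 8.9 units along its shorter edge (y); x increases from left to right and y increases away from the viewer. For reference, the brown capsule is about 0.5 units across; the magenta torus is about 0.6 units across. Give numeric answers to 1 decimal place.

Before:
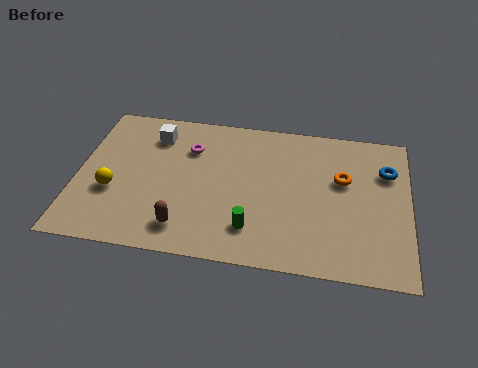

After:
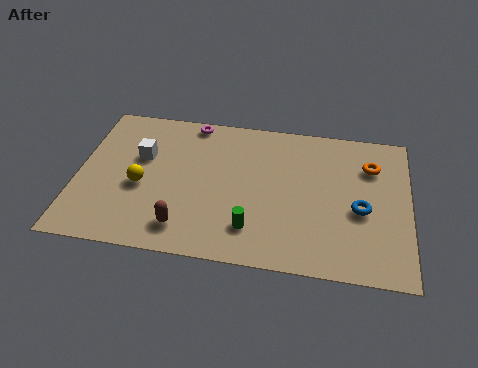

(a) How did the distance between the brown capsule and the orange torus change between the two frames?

+1.5

The distance was about 7.8 in the first image and 9.3 in the second, so they moved 1.5 units further apart.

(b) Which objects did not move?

the brown capsule and the green cylinder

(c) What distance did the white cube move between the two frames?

1.5

The white cube moved from about (3.2, 7.0) to (2.7, 5.6), a distance of √(0.5² + 1.4²) ≈ 1.5.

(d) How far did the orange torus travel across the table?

1.6

The orange torus moved from about (11.5, 5.5) to (12.7, 6.5), a distance of √(1.2² + 1.0²) ≈ 1.6.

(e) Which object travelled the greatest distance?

the blue torus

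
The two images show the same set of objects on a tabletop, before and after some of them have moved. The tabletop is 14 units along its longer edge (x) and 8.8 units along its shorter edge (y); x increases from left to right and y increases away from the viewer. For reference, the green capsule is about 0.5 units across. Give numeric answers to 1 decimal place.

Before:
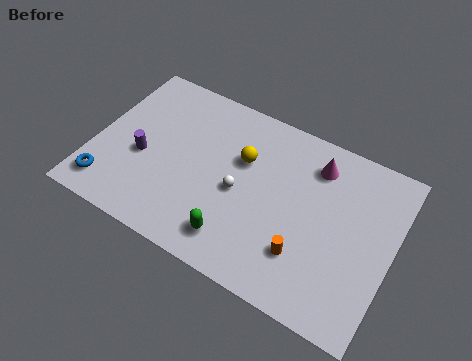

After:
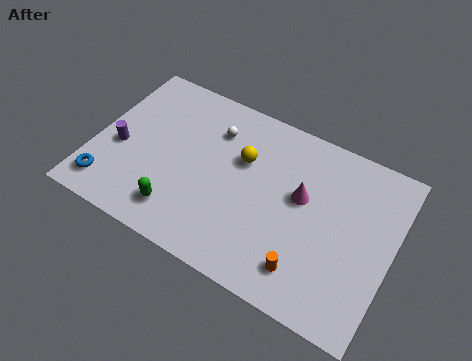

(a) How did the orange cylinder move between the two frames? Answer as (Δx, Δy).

(0.2, -0.7)

The orange cylinder was at about (10.2, 2.4) and moved to about (10.4, 1.7).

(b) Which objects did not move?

the yellow sphere and the blue torus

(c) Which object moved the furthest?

the white sphere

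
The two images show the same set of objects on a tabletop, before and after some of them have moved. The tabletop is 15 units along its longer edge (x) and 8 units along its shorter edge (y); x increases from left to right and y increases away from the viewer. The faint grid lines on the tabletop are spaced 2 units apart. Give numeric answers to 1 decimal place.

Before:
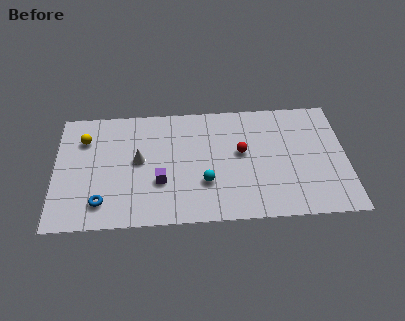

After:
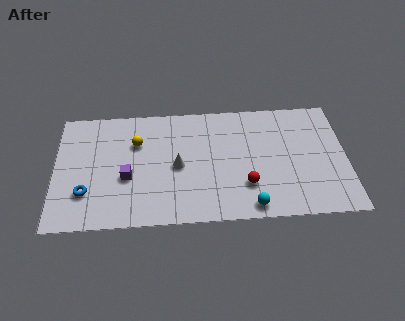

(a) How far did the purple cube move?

1.7

The purple cube was near (5.4, 2.8) before and (3.7, 3.2) after, so it travelled √(1.7² + 0.4²) ≈ 1.7 units.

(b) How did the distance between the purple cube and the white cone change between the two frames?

+0.8

They were about 1.9 units apart before and 2.7 after — 0.8 units further apart.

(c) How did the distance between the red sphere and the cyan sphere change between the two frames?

-1.3

They were about 2.7 units apart before and 1.4 after — 1.3 units closer together.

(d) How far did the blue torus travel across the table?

1.1

From (2.4, 1.6) to (1.6, 2.3), the blue torus covered √(0.8² + 0.7²) ≈ 1.1 units.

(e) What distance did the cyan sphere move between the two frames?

2.9

The cyan sphere was near (7.7, 2.6) before and (10.0, 0.9) after, so it travelled √(2.3² + 1.7²) ≈ 2.9 units.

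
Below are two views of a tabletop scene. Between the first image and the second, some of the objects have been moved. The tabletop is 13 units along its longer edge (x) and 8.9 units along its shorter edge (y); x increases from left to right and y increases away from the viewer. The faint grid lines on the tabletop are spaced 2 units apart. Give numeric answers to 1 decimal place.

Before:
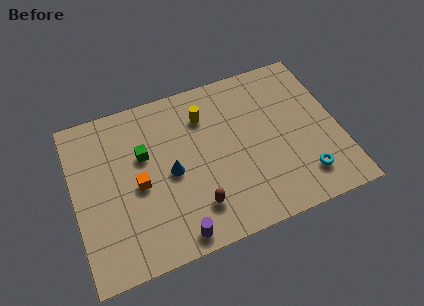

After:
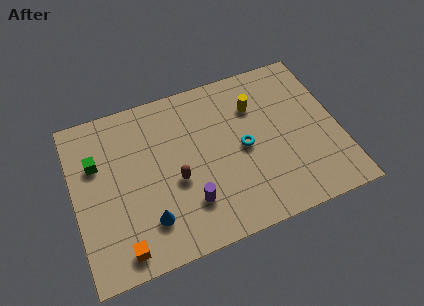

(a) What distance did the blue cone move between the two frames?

2.5

The blue cone was near (4.7, 4.2) before and (3.4, 2.1) after, so it travelled √(1.3² + 2.1²) ≈ 2.5 units.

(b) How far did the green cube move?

2.3

From (3.5, 5.6) to (1.2, 5.9), the green cube covered √(2.3² + 0.3²) ≈ 2.3 units.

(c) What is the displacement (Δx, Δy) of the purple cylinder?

(0.8, 1.4)

From the two frames, the purple cylinder sits at roughly (4.6, 0.9) before and (5.4, 2.3) after.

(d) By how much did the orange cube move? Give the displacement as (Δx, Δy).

(-1.1, -3.0)

The orange cube was at about (3.1, 4.1) and moved to about (2.0, 1.1).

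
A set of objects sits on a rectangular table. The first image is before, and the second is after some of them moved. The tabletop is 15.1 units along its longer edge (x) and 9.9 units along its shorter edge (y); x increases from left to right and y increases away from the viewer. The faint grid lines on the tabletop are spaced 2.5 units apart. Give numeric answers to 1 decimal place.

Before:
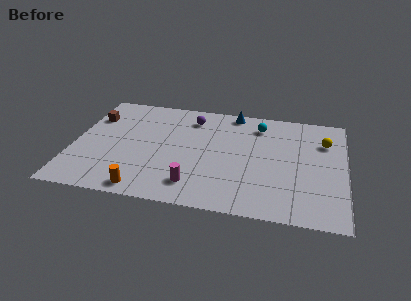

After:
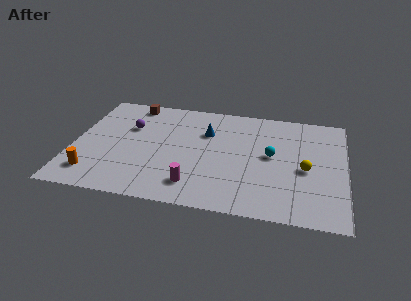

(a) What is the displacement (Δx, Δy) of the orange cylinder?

(-2.9, 0.9)

The orange cylinder was at about (4.2, 1.0) and moved to about (1.3, 1.9).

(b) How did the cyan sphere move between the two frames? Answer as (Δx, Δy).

(0.8, -2.7)

The cyan sphere was at about (10.2, 8.0) and moved to about (11.0, 5.3).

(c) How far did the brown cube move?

2.7

The brown cube was near (0.9, 7.1) before and (3.0, 8.8) after, so it travelled √(2.1² + 1.7²) ≈ 2.7 units.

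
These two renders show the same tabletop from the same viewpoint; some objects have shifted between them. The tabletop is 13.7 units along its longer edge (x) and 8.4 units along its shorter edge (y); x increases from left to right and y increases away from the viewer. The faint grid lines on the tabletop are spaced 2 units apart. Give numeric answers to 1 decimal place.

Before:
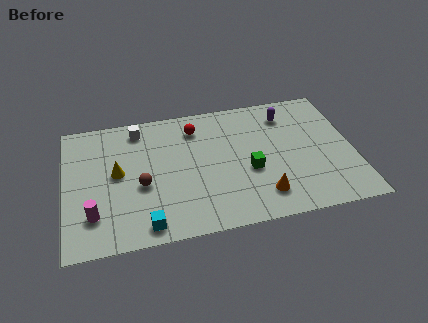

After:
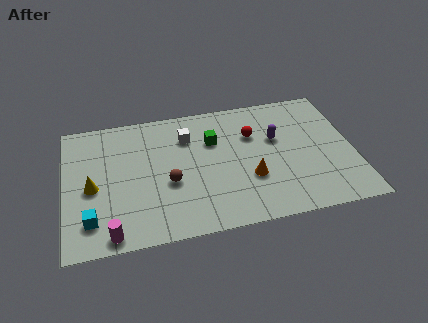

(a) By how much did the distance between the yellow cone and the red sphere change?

+3.5

Before: roughly 4.4 units apart; after: 7.9. That's 3.5 units further apart.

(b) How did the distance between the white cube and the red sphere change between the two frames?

+0.4

Before: roughly 2.7 units apart; after: 3.1. That's 0.4 units further apart.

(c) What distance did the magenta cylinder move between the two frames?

1.5

The magenta cylinder was near (1.3, 2.1) before and (2.1, 0.8) after, so it travelled √(0.8² + 1.3²) ≈ 1.5 units.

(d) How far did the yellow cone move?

1.4

The yellow cone was near (2.5, 4.5) before and (1.3, 3.8) after, so it travelled √(1.2² + 0.7²) ≈ 1.4 units.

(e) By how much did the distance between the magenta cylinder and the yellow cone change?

+0.4

The distance was about 2.7 in the first image and 3.1 in the second, so they moved 0.4 units further apart.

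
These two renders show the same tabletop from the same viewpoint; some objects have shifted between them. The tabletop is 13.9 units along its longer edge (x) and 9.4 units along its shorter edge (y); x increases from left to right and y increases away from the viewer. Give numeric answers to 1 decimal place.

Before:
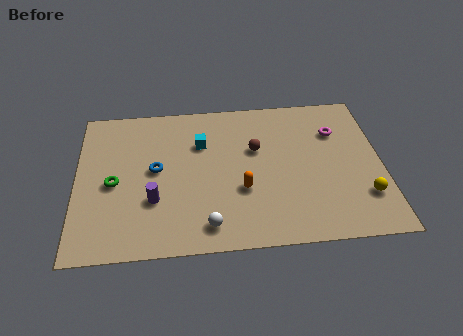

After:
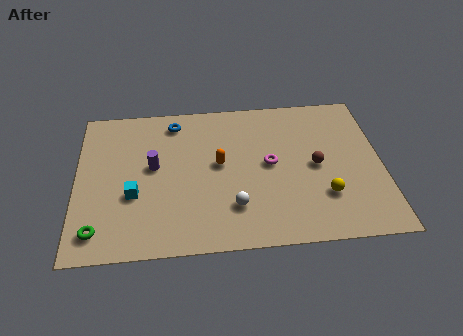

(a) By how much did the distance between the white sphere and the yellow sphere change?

-3.1

The distance was about 7.2 in the first image and 4.1 in the second, so they moved 3.1 units closer together.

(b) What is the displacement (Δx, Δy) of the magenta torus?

(-3.1, -1.8)

From the two frames, the magenta torus sits at roughly (11.9, 6.7) before and (8.8, 4.9) after.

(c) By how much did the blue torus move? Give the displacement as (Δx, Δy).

(0.9, 3.0)

The blue torus started near (3.6, 5.0) and ended near (4.5, 8.0).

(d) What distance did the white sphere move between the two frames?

1.6

The white sphere moved from about (5.9, 1.4) to (7.1, 2.4), a distance of √(1.2² + 1.0²) ≈ 1.6.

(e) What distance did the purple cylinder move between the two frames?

2.1

The purple cylinder was near (3.5, 3.1) before and (3.5, 5.2) after, so it travelled √(0.0² + 2.1²) ≈ 2.1 units.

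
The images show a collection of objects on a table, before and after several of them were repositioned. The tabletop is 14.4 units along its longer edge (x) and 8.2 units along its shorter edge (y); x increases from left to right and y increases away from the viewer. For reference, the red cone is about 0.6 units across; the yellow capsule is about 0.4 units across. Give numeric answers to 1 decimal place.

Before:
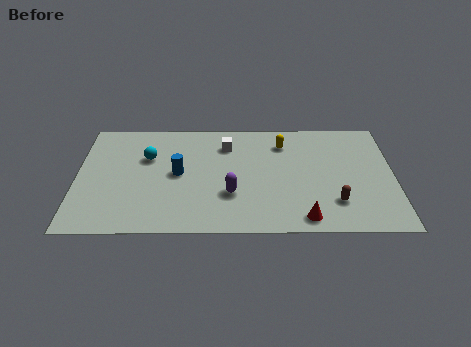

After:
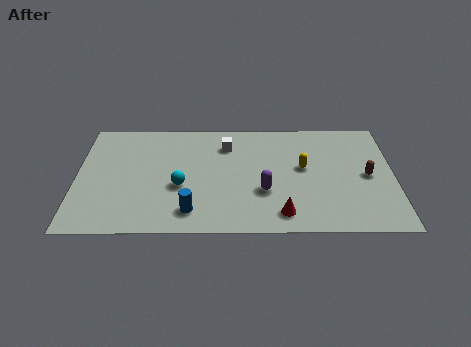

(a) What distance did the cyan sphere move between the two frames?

2.6

The cyan sphere moved from about (3.2, 5.4) to (4.7, 3.3), a distance of √(1.5² + 2.1²) ≈ 2.6.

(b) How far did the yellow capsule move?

2.0

The yellow capsule was near (9.4, 6.4) before and (10.3, 4.6) after, so it travelled √(0.9² + 1.8²) ≈ 2.0 units.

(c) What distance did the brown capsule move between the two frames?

2.4

From (11.7, 2.1) to (13.2, 4.0), the brown capsule covered √(1.5² + 1.9²) ≈ 2.4 units.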